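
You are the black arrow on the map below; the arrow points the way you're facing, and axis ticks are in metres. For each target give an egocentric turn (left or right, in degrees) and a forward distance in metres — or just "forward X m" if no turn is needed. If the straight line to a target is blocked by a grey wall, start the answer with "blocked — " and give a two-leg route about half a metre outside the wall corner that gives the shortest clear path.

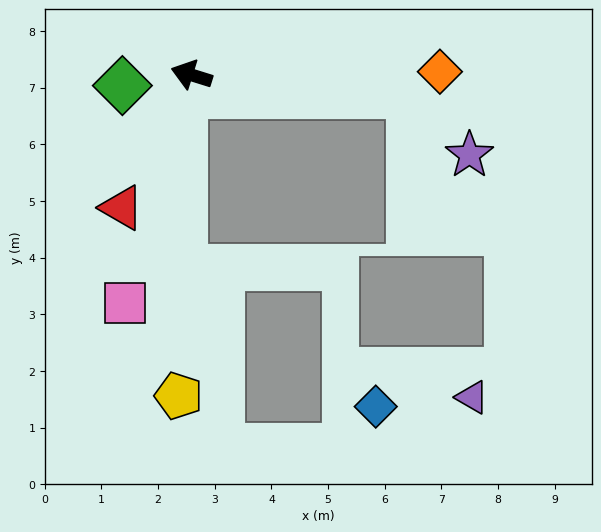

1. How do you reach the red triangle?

turn left 80°, forward 2.6 m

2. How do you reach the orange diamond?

turn right 162°, forward 4.4 m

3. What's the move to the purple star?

blocked — turn right 168°, forward 3.9 m, then turn right 40°, forward 1.5 m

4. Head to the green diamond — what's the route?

turn left 26°, forward 1.2 m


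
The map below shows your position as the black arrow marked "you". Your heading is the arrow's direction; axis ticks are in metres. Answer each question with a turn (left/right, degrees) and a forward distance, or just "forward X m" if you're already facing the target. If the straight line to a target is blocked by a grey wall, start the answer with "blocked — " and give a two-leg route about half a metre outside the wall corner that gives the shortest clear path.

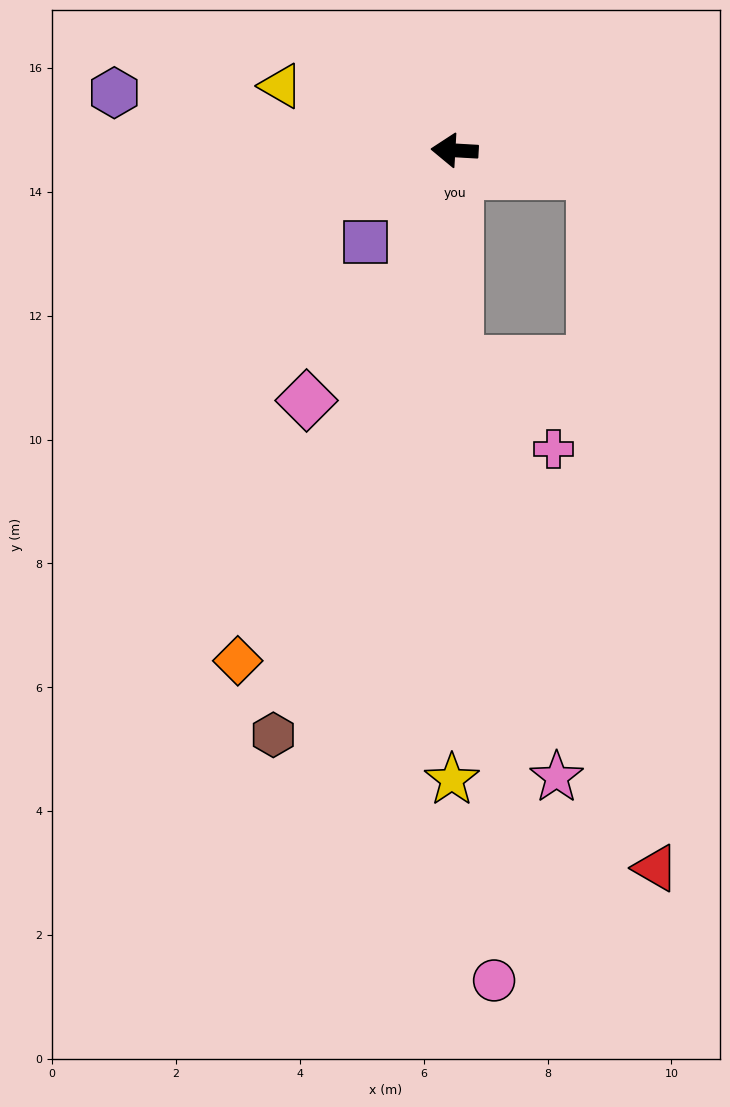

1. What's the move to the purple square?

turn left 49°, forward 2.1 m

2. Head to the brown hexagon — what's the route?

turn left 76°, forward 9.9 m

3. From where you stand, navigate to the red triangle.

blocked — turn left 94°, forward 3.4 m, then turn left 21°, forward 8.8 m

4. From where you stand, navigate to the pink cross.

blocked — turn left 94°, forward 3.4 m, then turn left 47°, forward 2.1 m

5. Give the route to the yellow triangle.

turn right 17°, forward 3.0 m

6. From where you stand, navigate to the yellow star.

turn left 93°, forward 10.2 m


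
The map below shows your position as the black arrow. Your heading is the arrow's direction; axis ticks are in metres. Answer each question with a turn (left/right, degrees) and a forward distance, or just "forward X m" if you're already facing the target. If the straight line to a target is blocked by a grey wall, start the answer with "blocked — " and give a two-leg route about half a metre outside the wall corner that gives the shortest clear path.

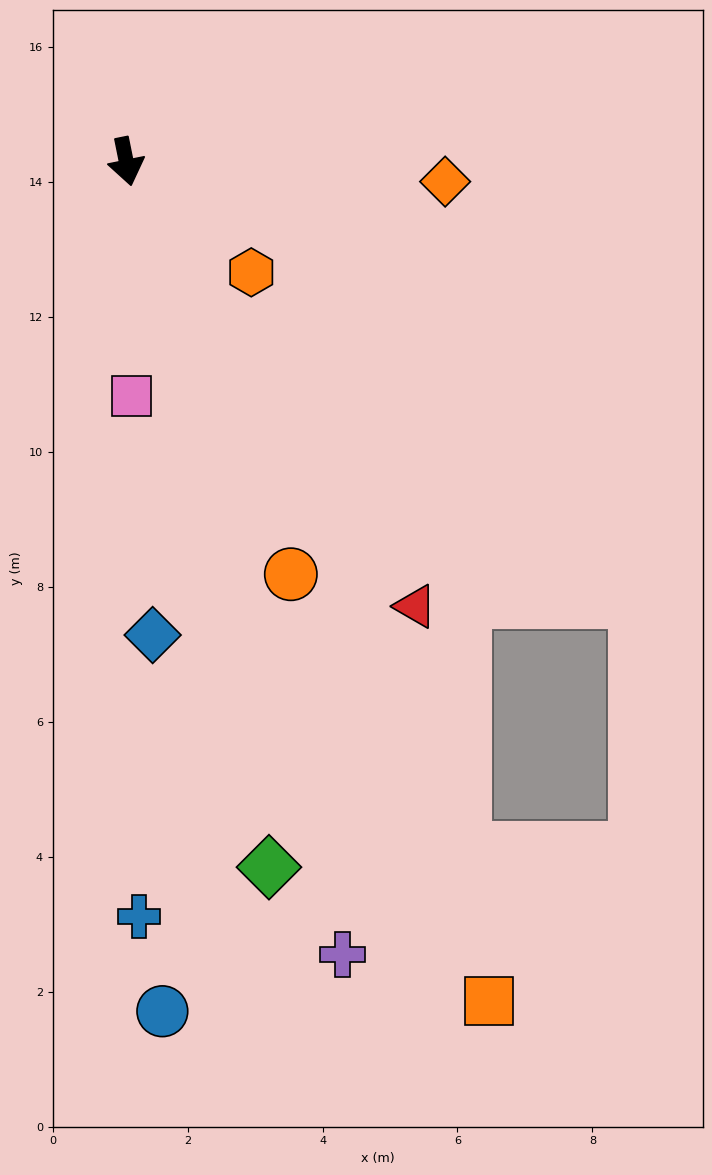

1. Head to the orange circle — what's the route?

turn left 10°, forward 6.6 m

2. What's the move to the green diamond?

forward 10.7 m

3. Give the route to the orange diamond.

turn left 75°, forward 4.7 m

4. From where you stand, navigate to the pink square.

turn right 10°, forward 3.5 m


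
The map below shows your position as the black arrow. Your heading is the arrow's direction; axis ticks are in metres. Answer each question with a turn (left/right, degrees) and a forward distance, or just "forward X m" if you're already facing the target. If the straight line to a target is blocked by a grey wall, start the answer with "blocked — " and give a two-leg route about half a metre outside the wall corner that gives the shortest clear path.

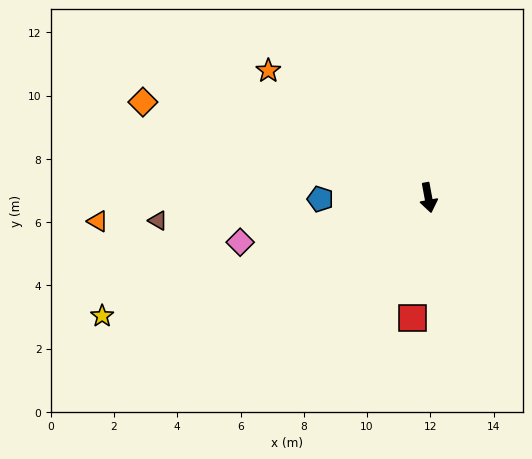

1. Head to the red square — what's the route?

turn right 18°, forward 3.8 m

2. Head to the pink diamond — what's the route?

turn right 87°, forward 6.1 m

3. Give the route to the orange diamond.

turn right 119°, forward 9.5 m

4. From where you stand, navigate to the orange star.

turn right 139°, forward 6.5 m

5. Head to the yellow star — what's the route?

turn right 81°, forward 11.0 m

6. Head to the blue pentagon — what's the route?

turn right 100°, forward 3.4 m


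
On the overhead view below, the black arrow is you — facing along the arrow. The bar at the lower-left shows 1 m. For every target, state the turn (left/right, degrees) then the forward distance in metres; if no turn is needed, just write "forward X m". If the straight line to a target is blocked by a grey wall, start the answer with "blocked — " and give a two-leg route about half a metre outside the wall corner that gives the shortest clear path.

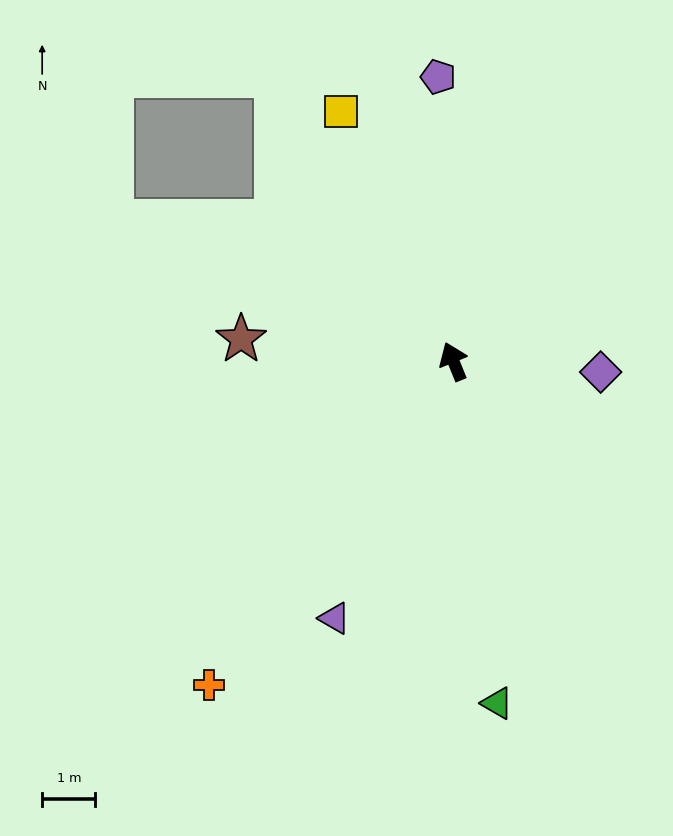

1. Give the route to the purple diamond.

turn right 116°, forward 2.8 m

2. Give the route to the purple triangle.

turn left 133°, forward 5.3 m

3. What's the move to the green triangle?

turn left 165°, forward 6.5 m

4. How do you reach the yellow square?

turn left 2°, forward 5.1 m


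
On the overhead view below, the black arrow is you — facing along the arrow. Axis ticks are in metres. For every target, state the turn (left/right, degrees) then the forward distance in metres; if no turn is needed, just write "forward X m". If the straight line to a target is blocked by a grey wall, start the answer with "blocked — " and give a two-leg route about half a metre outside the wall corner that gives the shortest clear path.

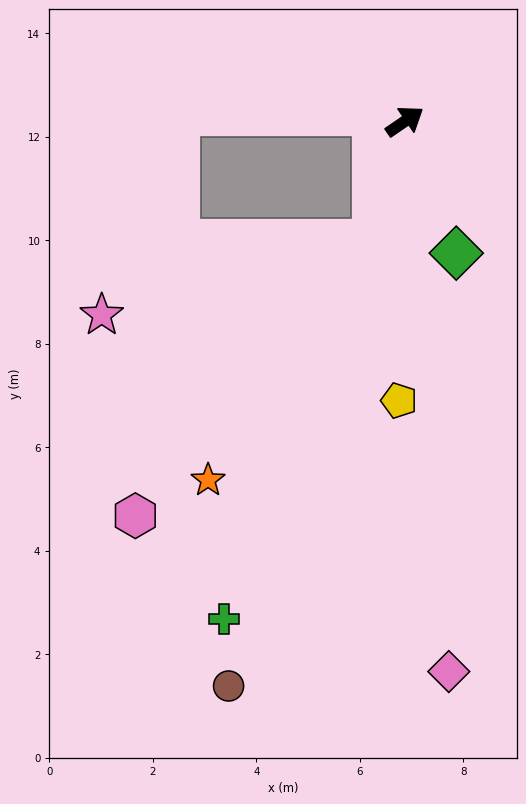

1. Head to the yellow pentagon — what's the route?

turn right 126°, forward 5.4 m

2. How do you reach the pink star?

blocked — turn right 139°, forward 2.4 m, then turn right 60°, forward 5.5 m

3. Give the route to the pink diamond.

turn right 120°, forward 10.7 m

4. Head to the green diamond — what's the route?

turn right 103°, forward 2.7 m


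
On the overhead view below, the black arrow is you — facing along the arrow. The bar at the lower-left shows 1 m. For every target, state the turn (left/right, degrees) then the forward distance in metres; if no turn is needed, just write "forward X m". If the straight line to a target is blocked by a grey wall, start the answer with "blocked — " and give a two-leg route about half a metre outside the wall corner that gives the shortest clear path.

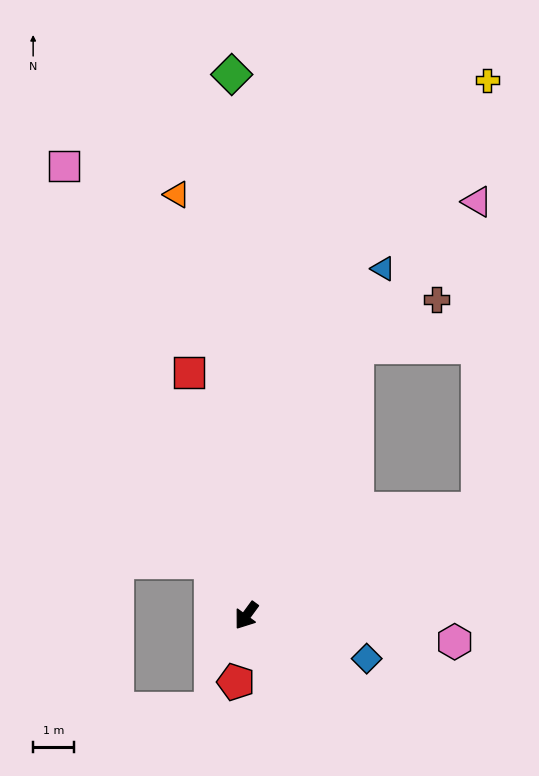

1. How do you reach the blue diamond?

turn left 107°, forward 3.2 m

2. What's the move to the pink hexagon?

turn left 119°, forward 5.2 m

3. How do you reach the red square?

turn right 131°, forward 6.2 m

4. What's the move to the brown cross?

blocked — turn right 166°, forward 7.2 m, then turn right 37°, forward 2.3 m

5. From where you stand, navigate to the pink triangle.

blocked — turn right 166°, forward 7.2 m, then turn right 18°, forward 4.7 m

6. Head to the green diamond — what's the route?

turn right 142°, forward 13.4 m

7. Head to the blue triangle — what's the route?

turn right 165°, forward 9.2 m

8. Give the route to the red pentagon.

turn left 27°, forward 1.7 m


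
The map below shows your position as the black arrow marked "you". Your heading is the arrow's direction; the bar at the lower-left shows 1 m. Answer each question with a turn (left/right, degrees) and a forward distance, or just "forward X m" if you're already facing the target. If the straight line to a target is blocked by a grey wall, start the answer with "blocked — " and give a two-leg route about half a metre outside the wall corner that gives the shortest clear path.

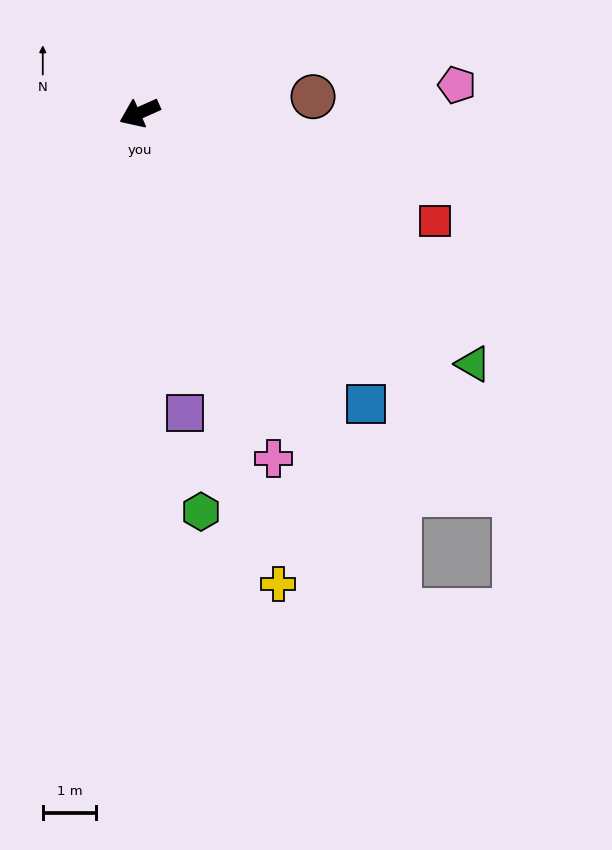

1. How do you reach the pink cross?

turn left 87°, forward 6.9 m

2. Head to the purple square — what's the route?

turn left 75°, forward 5.7 m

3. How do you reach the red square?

turn left 136°, forward 5.9 m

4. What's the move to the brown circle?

turn left 161°, forward 3.3 m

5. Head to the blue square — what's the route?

turn left 104°, forward 6.9 m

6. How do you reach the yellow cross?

turn left 82°, forward 9.2 m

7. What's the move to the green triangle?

turn left 119°, forward 7.8 m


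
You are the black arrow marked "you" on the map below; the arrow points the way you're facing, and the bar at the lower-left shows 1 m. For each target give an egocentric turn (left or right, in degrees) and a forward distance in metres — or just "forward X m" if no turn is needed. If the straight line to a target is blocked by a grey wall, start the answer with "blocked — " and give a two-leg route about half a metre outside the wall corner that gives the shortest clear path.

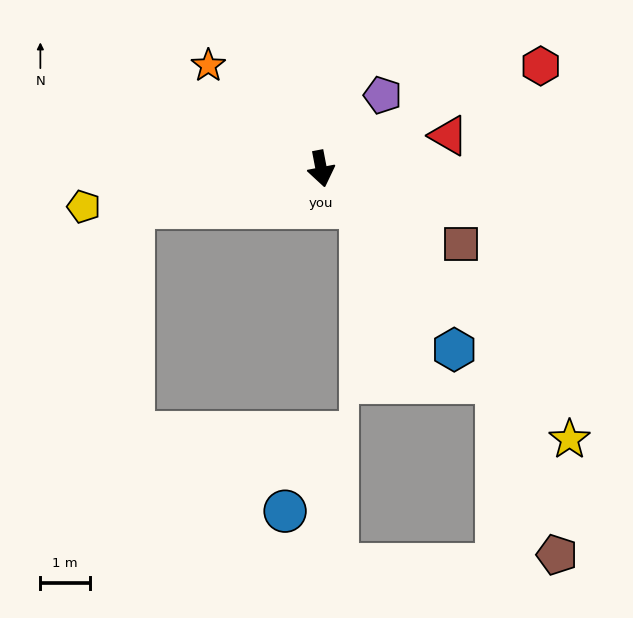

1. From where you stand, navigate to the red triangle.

turn left 94°, forward 2.7 m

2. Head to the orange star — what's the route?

turn right 143°, forward 3.1 m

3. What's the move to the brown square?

turn left 51°, forward 3.2 m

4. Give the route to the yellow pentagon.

turn right 92°, forward 4.8 m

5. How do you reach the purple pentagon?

turn left 129°, forward 1.9 m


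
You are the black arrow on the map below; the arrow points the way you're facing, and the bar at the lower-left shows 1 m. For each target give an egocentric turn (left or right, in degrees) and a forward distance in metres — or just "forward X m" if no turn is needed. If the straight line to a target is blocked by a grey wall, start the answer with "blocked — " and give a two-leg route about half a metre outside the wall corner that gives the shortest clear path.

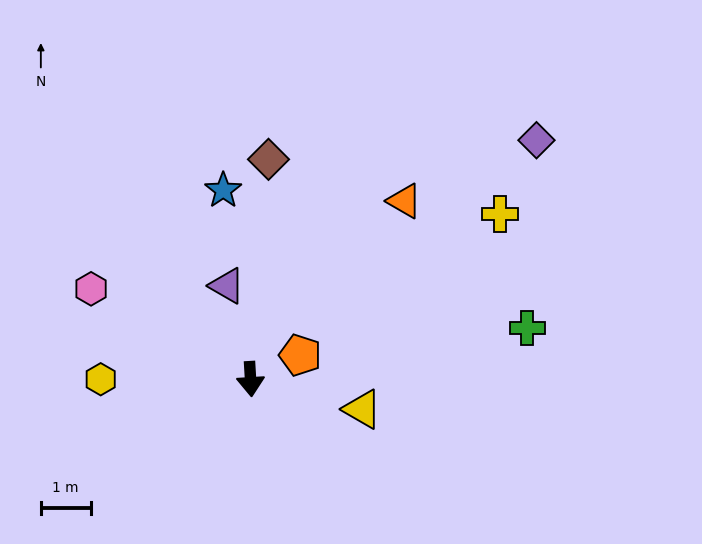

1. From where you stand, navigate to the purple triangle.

turn right 169°, forward 1.9 m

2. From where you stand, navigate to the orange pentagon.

turn left 112°, forward 1.1 m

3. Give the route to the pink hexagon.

turn right 123°, forward 3.7 m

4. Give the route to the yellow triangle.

turn left 72°, forward 2.3 m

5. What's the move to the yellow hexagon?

turn right 93°, forward 3.0 m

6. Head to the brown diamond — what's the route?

turn left 172°, forward 4.4 m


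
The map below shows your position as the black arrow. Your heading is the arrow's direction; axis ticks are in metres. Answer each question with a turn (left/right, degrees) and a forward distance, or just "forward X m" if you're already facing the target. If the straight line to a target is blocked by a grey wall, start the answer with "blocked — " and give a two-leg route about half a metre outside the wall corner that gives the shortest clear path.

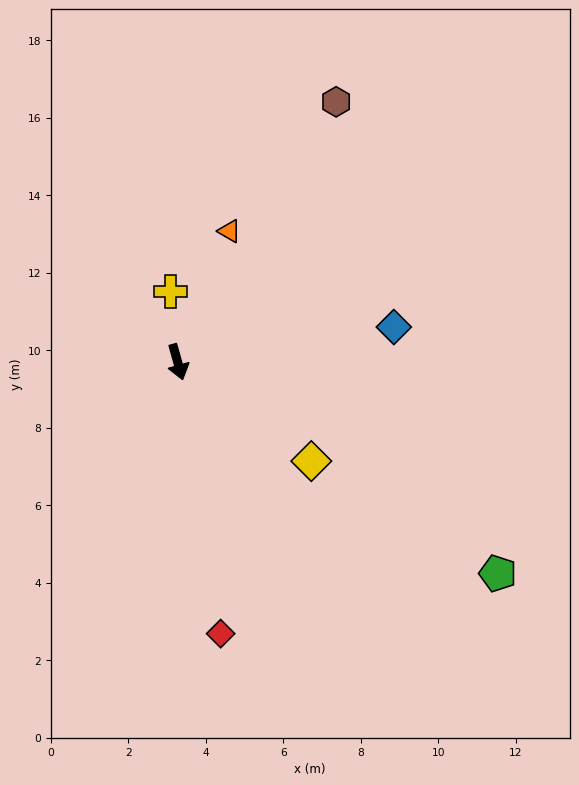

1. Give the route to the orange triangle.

turn left 143°, forward 3.6 m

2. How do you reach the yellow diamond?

turn left 38°, forward 4.3 m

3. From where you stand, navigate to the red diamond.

turn right 7°, forward 7.1 m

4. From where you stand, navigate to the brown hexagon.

turn left 133°, forward 7.9 m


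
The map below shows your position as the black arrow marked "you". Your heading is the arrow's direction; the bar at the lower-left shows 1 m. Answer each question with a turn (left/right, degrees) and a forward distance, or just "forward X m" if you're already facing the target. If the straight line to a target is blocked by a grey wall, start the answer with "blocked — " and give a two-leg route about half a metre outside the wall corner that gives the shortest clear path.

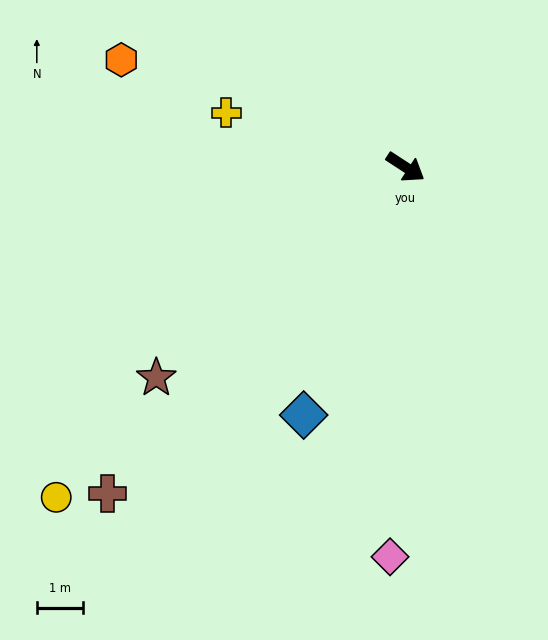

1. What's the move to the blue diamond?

turn right 79°, forward 5.8 m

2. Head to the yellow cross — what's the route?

turn right 164°, forward 4.1 m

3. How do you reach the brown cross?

turn right 99°, forward 9.6 m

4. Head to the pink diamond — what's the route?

turn right 59°, forward 8.5 m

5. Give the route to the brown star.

turn right 107°, forward 7.1 m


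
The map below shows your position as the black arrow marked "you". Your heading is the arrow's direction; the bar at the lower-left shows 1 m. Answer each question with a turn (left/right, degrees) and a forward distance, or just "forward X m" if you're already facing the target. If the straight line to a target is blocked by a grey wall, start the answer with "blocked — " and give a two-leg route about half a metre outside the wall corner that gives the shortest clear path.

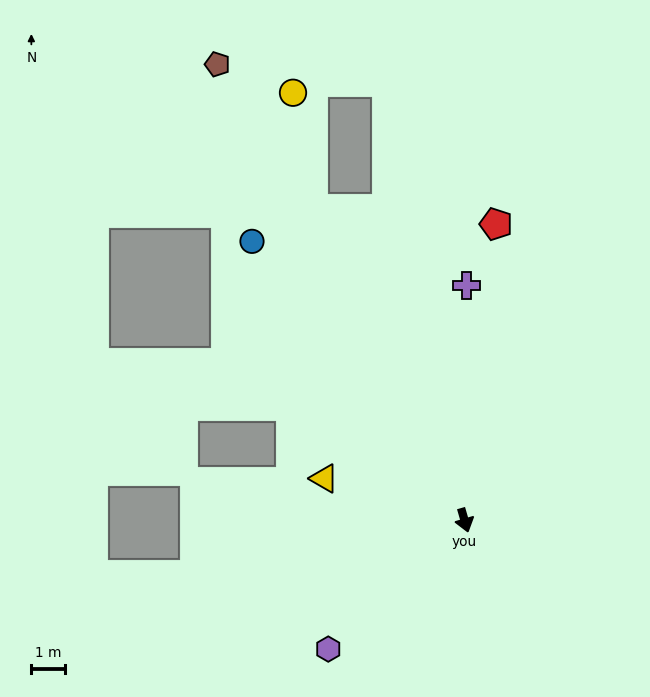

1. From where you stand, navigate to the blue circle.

turn right 159°, forward 10.3 m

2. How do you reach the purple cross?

turn left 163°, forward 6.9 m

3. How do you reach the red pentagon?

turn left 158°, forward 8.8 m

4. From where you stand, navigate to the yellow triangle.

turn right 123°, forward 4.3 m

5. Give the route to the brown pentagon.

turn right 168°, forward 15.3 m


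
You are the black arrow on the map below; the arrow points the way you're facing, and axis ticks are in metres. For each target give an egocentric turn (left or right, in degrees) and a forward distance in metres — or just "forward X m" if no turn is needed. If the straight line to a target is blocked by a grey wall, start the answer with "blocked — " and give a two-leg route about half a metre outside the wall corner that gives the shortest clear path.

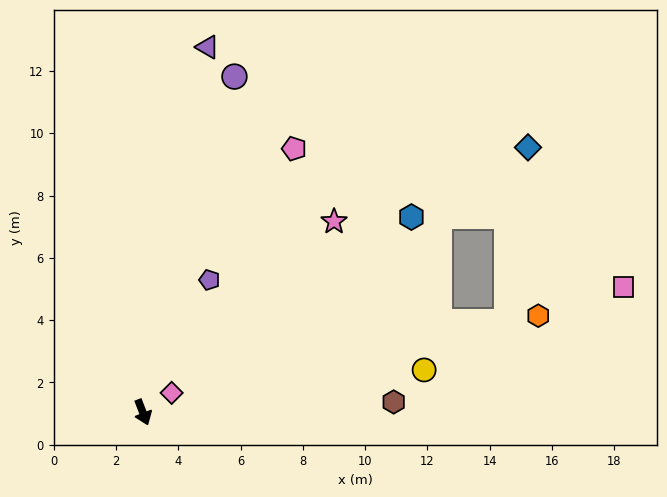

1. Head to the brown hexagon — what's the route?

turn left 71°, forward 8.1 m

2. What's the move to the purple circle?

turn left 144°, forward 11.2 m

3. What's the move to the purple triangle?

turn left 149°, forward 11.9 m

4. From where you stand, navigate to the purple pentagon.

turn left 132°, forward 4.8 m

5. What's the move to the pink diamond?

turn left 103°, forward 1.1 m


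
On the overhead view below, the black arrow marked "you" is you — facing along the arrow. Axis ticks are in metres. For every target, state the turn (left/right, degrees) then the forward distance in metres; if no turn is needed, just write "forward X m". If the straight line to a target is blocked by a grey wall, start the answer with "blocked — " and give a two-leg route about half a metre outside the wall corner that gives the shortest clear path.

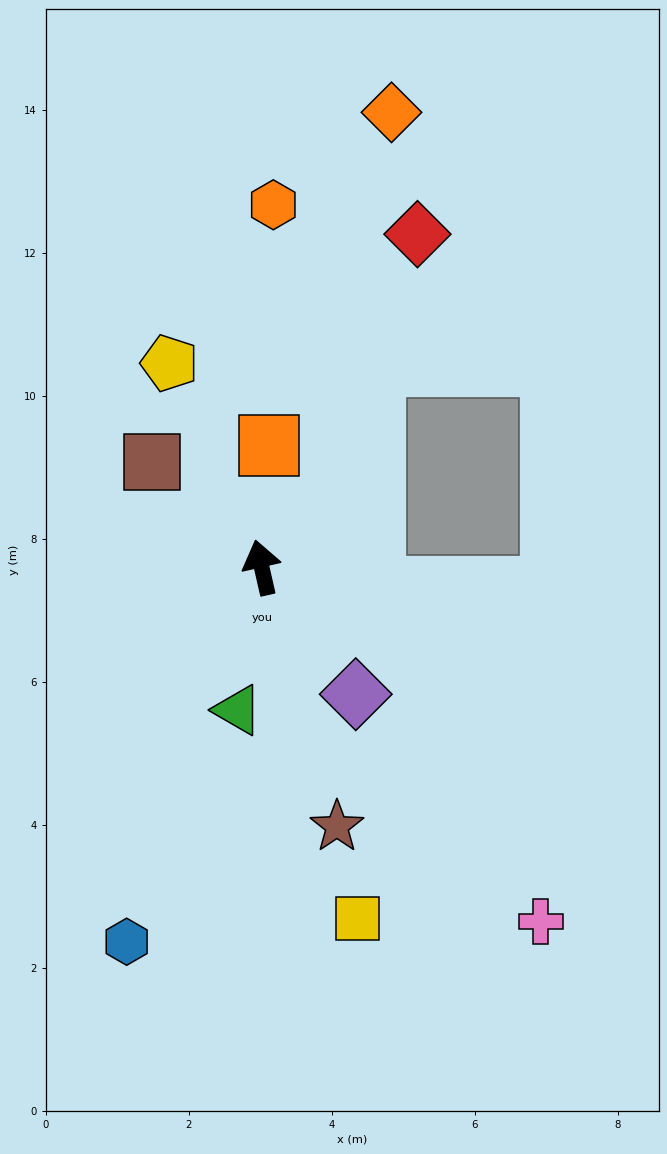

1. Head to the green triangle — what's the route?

turn left 158°, forward 2.0 m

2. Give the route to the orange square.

turn right 16°, forward 1.7 m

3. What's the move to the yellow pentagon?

turn left 12°, forward 3.1 m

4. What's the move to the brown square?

turn left 33°, forward 2.1 m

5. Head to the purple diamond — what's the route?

turn right 156°, forward 2.2 m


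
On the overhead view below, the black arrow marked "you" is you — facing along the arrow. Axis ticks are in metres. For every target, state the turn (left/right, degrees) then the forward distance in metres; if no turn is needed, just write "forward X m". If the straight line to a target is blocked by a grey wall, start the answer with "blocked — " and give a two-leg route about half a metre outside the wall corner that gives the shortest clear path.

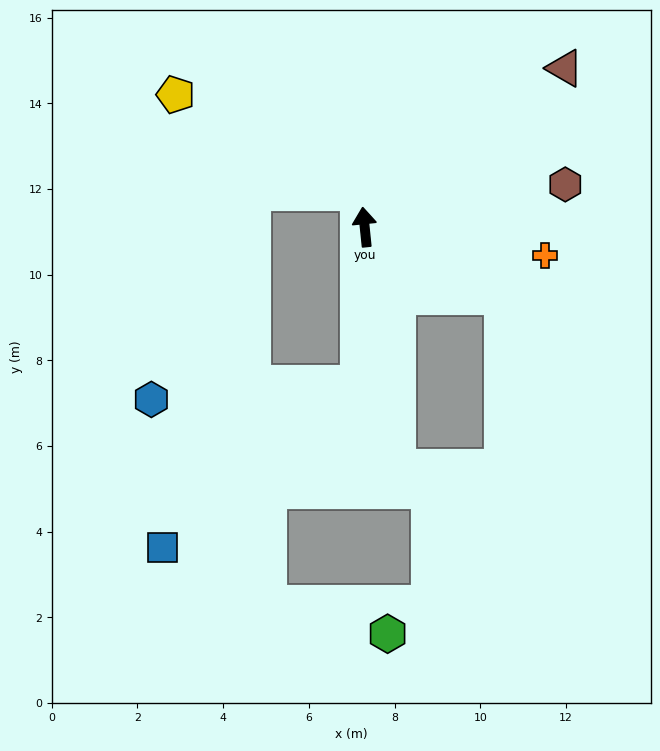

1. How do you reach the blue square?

blocked — turn left 172°, forward 3.6 m, then turn right 48°, forward 6.0 m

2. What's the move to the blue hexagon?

blocked — turn left 172°, forward 3.6 m, then turn right 83°, forward 4.8 m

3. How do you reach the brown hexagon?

turn right 84°, forward 4.8 m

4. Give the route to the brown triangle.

turn right 57°, forward 6.0 m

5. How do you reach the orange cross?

turn right 105°, forward 4.3 m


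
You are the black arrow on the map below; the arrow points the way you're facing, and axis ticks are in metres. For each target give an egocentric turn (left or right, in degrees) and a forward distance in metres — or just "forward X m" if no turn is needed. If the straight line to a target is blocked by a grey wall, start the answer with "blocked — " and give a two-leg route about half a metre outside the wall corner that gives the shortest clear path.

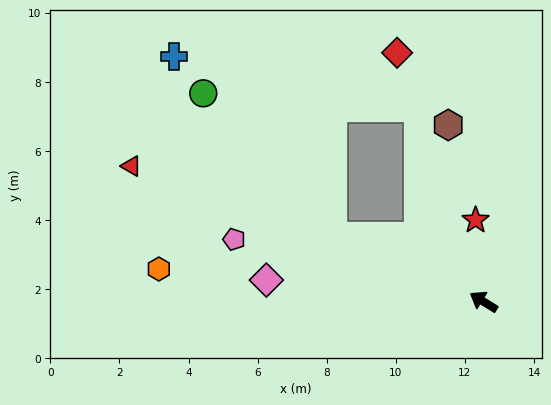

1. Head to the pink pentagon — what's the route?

turn left 18°, forward 7.4 m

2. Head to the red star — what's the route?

turn right 53°, forward 2.4 m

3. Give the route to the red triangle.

turn left 11°, forward 10.9 m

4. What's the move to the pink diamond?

turn left 26°, forward 6.3 m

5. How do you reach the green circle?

blocked — turn left 8°, forward 4.8 m, then turn right 24°, forward 5.6 m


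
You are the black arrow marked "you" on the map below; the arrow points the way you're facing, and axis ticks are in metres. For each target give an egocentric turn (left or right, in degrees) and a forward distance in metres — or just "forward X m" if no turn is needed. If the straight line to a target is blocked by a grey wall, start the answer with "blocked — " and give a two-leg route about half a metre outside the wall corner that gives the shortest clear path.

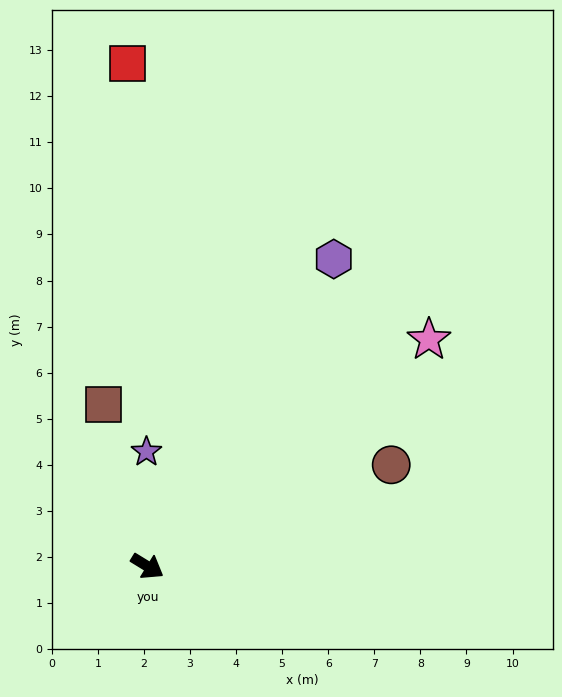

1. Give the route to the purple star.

turn left 122°, forward 2.5 m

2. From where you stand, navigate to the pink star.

turn left 70°, forward 7.8 m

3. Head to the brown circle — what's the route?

turn left 54°, forward 5.7 m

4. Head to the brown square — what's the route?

turn left 137°, forward 3.6 m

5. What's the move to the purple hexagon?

turn left 90°, forward 7.8 m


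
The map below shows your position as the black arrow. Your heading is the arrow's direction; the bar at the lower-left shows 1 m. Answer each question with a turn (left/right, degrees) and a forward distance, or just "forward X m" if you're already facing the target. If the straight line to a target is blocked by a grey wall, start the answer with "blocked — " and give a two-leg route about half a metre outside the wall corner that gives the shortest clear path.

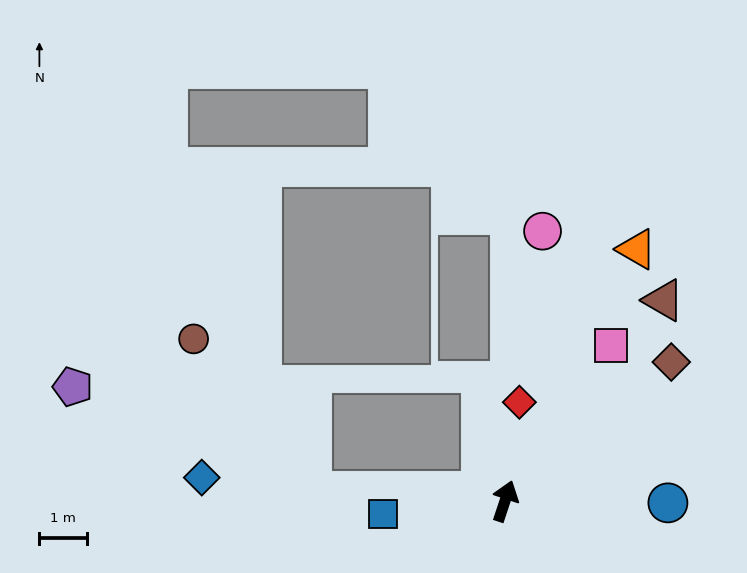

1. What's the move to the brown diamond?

turn right 32°, forward 4.5 m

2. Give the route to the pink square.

turn right 16°, forward 3.9 m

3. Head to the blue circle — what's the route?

turn right 72°, forward 3.4 m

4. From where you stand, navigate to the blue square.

turn left 114°, forward 2.6 m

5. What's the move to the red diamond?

turn left 10°, forward 2.1 m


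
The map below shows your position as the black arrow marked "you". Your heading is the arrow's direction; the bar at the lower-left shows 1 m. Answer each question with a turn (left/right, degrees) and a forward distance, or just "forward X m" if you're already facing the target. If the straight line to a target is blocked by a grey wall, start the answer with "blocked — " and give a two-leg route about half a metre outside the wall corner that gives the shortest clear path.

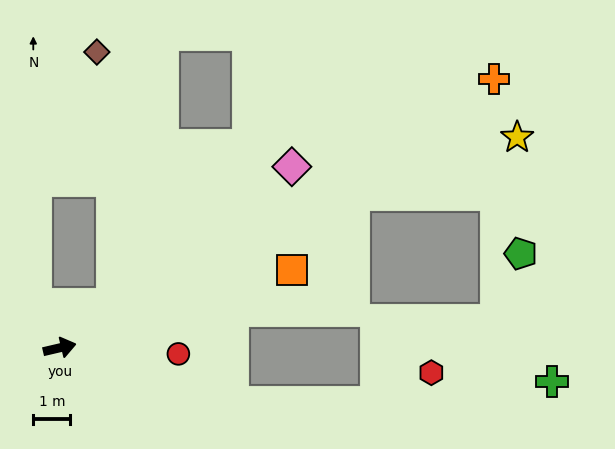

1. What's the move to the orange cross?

turn left 19°, forward 13.7 m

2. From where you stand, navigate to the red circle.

turn right 16°, forward 3.2 m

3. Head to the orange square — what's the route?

turn left 5°, forward 6.6 m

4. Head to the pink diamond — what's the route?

turn left 25°, forward 7.9 m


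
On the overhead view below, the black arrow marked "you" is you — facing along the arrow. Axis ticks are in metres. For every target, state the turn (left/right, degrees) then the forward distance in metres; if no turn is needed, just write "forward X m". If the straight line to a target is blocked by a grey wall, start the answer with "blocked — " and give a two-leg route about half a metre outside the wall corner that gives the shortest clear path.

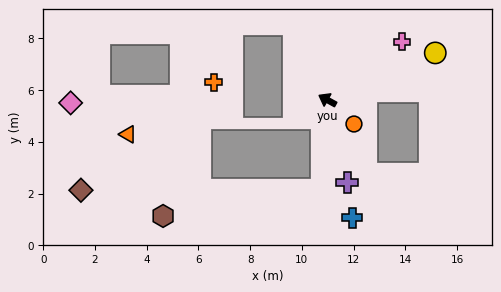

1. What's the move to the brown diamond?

blocked — turn left 115°, forward 3.5 m, then turn right 86°, forward 9.3 m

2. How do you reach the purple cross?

turn left 132°, forward 3.3 m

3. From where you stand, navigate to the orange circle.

turn left 167°, forward 1.4 m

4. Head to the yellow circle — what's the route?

turn right 128°, forward 4.6 m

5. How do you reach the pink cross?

turn right 113°, forward 3.7 m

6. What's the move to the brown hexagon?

blocked — turn left 115°, forward 3.5 m, then turn right 77°, forward 6.2 m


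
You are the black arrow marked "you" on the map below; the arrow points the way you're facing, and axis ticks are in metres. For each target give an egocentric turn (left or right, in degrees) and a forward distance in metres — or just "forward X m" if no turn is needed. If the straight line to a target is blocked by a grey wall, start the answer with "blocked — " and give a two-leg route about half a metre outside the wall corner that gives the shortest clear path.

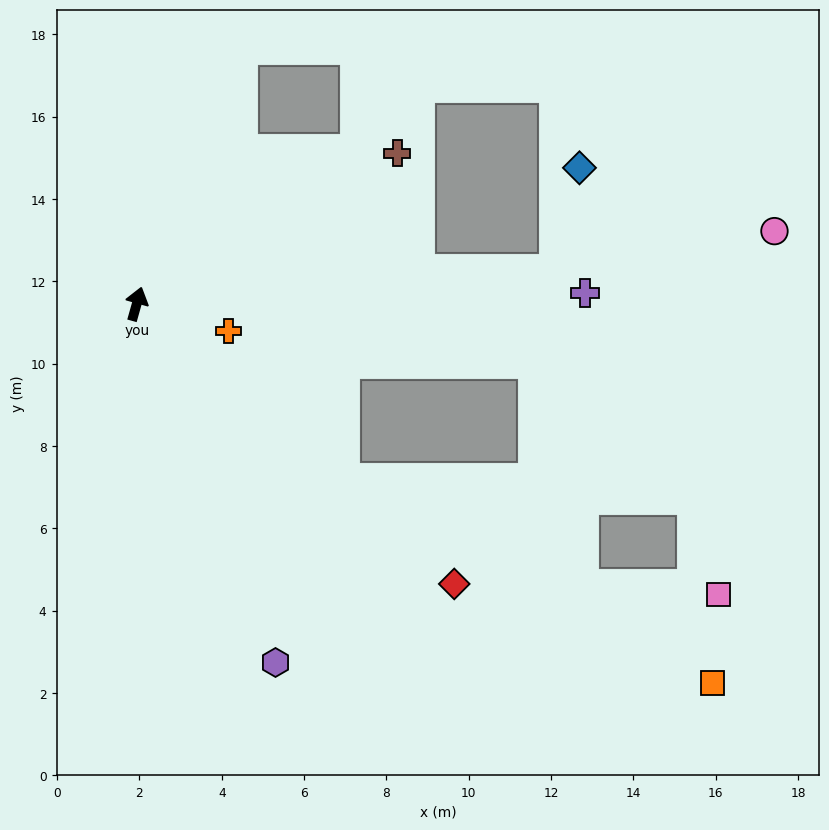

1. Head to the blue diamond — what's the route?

blocked — turn right 70°, forward 10.2 m, then turn left 73°, forward 2.6 m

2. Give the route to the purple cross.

turn right 73°, forward 10.9 m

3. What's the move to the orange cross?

turn right 91°, forward 2.3 m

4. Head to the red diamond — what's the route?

turn right 116°, forward 10.3 m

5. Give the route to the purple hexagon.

turn right 143°, forward 9.3 m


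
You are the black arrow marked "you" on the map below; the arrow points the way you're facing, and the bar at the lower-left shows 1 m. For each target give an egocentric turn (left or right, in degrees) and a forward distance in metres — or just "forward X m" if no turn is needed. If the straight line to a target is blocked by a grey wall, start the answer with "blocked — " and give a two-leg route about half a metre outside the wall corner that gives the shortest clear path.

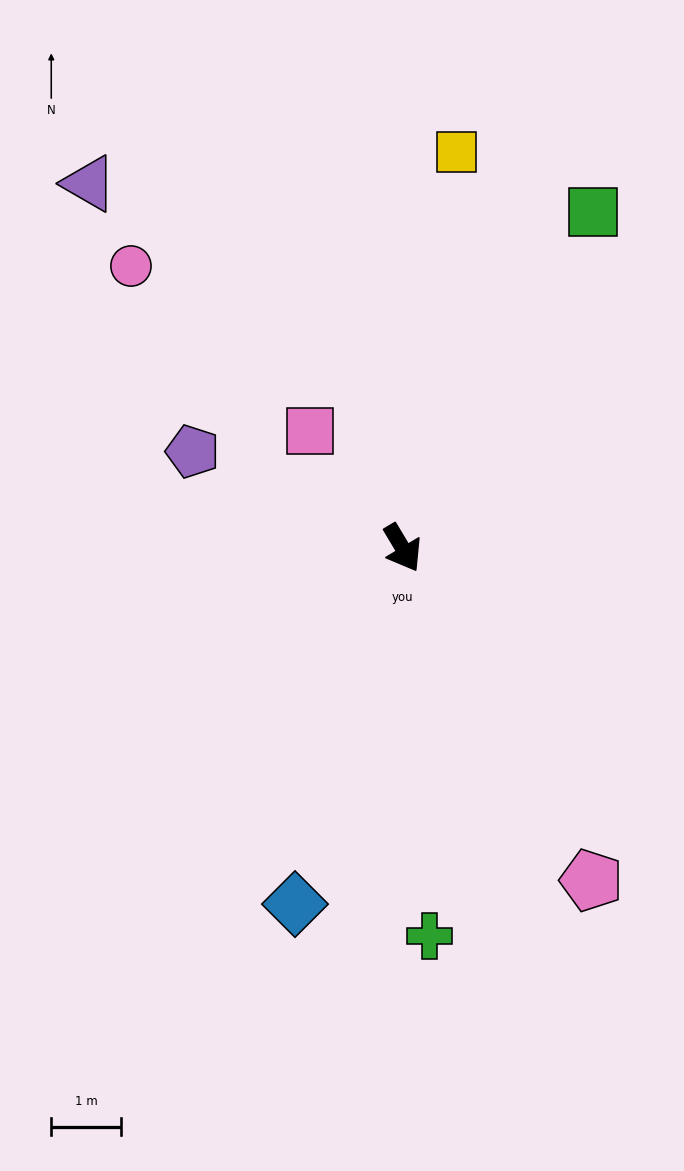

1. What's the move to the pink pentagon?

forward 5.5 m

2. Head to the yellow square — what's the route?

turn left 141°, forward 5.7 m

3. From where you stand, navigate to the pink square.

turn right 173°, forward 2.1 m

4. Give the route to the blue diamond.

turn right 48°, forward 5.3 m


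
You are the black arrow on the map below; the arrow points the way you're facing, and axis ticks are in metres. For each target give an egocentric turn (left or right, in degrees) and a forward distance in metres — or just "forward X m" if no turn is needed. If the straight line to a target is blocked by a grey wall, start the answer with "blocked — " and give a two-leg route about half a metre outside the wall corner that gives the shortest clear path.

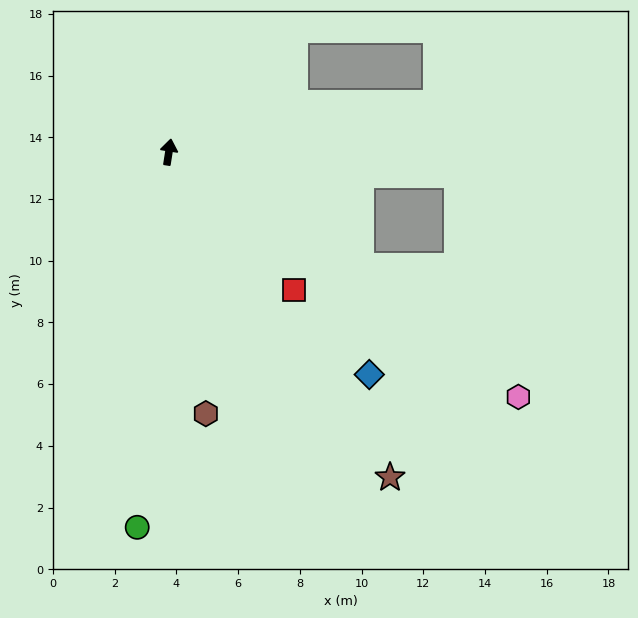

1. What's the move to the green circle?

turn right 176°, forward 12.2 m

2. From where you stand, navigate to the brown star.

turn right 137°, forward 12.7 m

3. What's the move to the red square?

turn right 129°, forward 6.0 m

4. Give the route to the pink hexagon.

turn right 116°, forward 13.8 m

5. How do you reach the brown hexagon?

turn right 163°, forward 8.6 m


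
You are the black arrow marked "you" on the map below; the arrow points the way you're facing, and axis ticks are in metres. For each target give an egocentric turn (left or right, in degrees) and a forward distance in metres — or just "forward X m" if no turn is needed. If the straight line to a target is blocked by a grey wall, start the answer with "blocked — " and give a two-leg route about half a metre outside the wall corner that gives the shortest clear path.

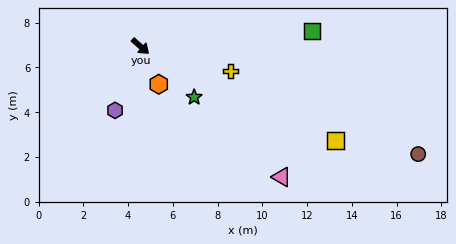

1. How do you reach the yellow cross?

turn left 26°, forward 4.2 m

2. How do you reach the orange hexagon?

turn right 23°, forward 1.9 m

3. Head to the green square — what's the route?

turn left 46°, forward 7.7 m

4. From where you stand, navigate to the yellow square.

turn left 15°, forward 9.7 m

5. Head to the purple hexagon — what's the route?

turn right 70°, forward 3.1 m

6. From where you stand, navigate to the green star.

turn right 2°, forward 3.3 m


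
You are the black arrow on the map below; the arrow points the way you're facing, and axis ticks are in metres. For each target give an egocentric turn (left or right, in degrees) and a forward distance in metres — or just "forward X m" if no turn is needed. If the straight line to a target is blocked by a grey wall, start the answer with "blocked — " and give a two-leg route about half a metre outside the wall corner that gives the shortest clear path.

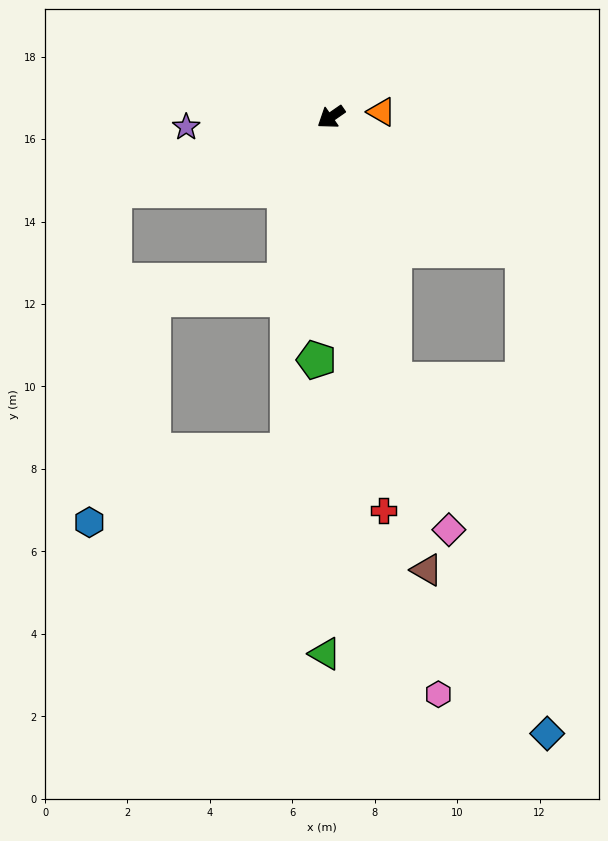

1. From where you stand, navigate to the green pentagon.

turn left 52°, forward 5.9 m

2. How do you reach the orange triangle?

turn left 151°, forward 1.2 m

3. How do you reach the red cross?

turn left 63°, forward 9.6 m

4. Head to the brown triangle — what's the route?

turn left 67°, forward 11.2 m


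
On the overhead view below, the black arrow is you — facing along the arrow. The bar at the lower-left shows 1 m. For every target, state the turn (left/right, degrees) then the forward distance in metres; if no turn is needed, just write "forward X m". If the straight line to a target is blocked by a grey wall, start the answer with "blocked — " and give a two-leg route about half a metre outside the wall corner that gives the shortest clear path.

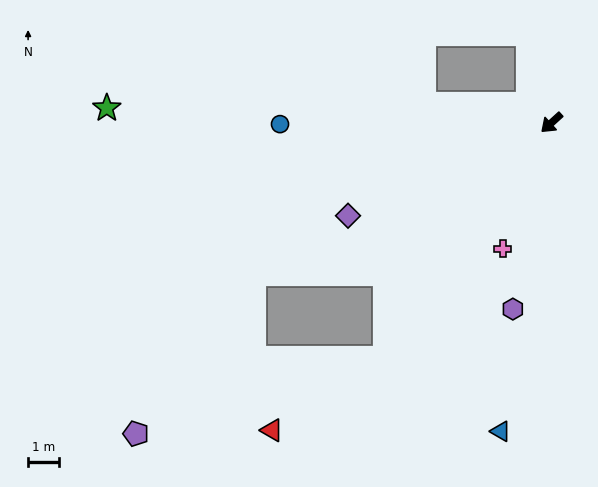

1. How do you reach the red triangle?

blocked — turn left 13°, forward 9.4 m, then turn right 23°, forward 4.4 m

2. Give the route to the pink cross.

turn left 27°, forward 4.4 m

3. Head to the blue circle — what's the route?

turn right 42°, forward 8.8 m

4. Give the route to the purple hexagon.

turn left 36°, forward 6.2 m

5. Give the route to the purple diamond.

turn right 18°, forward 7.3 m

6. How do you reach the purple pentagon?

blocked — turn left 13°, forward 9.4 m, then turn right 39°, forward 8.5 m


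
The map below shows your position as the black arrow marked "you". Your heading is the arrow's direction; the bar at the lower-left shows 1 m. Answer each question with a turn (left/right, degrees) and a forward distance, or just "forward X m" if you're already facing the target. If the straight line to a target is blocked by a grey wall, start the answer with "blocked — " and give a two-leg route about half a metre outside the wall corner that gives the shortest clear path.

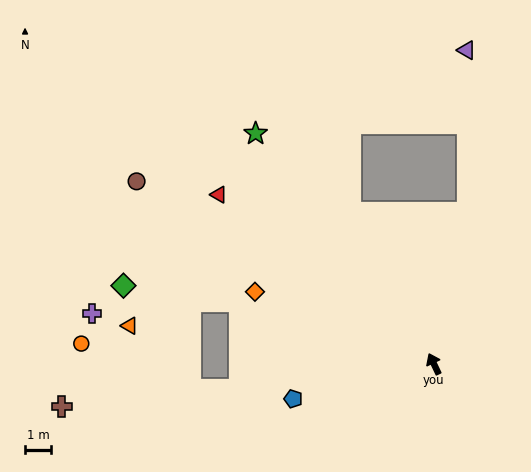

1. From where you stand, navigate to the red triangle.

turn left 26°, forward 10.5 m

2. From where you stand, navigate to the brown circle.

turn left 33°, forward 13.4 m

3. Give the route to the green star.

turn left 12°, forward 11.2 m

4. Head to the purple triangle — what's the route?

blocked — turn right 38°, forward 5.9 m, then turn left 13°, forward 6.2 m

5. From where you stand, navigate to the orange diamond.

turn left 43°, forward 7.4 m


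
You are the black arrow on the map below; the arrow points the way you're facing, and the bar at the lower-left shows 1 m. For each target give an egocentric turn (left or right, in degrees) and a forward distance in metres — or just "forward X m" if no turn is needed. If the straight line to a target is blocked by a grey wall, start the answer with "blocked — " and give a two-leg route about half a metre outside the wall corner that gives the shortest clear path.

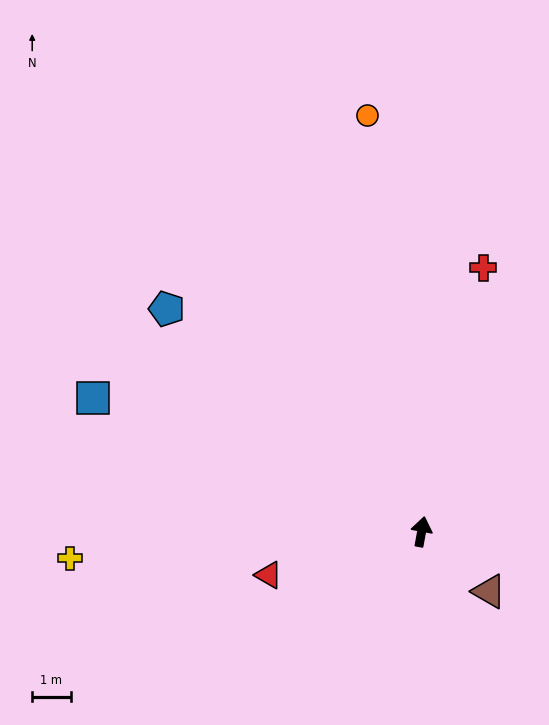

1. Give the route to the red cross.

turn right 3°, forward 7.1 m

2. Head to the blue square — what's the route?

turn left 78°, forward 9.2 m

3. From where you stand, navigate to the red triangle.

turn left 116°, forward 4.1 m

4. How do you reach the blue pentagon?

turn left 59°, forward 8.8 m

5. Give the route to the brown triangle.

turn right 121°, forward 2.3 m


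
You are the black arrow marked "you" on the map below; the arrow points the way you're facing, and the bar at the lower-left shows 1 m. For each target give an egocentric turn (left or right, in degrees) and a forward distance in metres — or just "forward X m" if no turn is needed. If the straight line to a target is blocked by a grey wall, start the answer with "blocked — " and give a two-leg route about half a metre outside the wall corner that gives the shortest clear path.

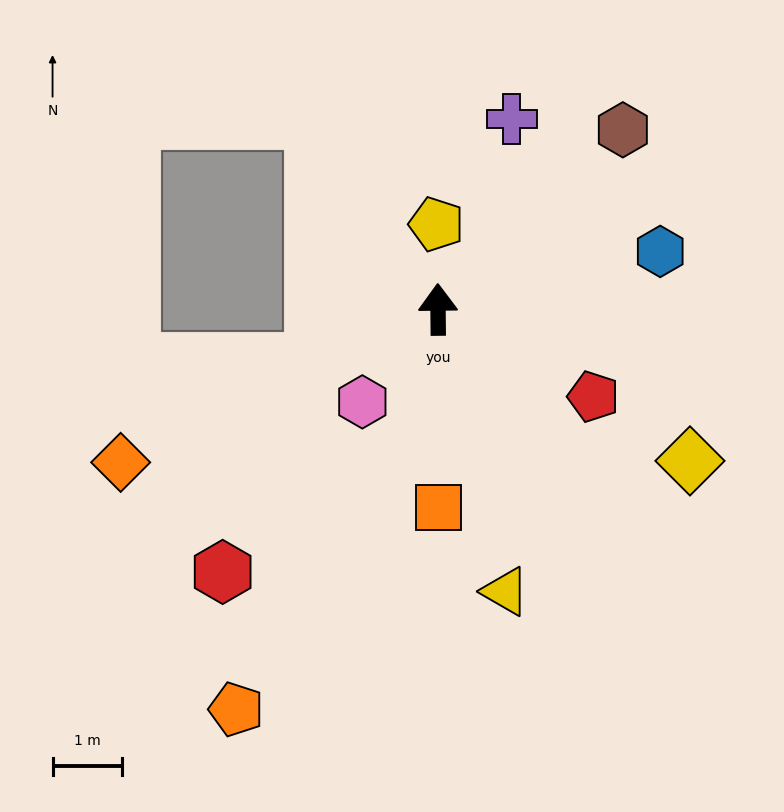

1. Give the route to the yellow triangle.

turn right 167°, forward 4.2 m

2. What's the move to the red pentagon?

turn right 120°, forward 2.6 m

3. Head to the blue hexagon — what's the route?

turn right 76°, forward 3.3 m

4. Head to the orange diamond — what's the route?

turn left 115°, forward 5.1 m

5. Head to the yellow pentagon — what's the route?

forward 1.2 m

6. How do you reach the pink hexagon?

turn left 140°, forward 1.7 m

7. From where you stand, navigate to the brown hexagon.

turn right 46°, forward 3.7 m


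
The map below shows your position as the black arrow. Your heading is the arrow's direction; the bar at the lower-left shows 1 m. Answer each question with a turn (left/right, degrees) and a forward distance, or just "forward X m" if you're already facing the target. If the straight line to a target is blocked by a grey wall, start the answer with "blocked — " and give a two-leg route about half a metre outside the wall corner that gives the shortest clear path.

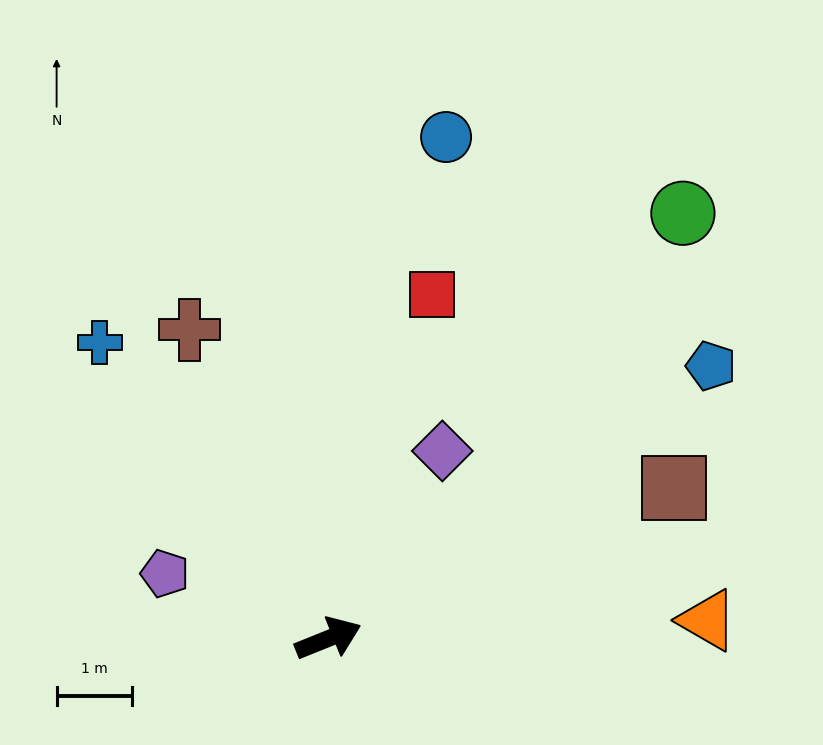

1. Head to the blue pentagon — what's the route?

turn left 14°, forward 6.2 m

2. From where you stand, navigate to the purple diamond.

turn left 37°, forward 2.9 m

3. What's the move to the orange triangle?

turn right 19°, forward 5.0 m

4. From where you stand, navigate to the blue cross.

turn left 106°, forward 4.9 m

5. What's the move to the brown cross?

turn left 92°, forward 4.5 m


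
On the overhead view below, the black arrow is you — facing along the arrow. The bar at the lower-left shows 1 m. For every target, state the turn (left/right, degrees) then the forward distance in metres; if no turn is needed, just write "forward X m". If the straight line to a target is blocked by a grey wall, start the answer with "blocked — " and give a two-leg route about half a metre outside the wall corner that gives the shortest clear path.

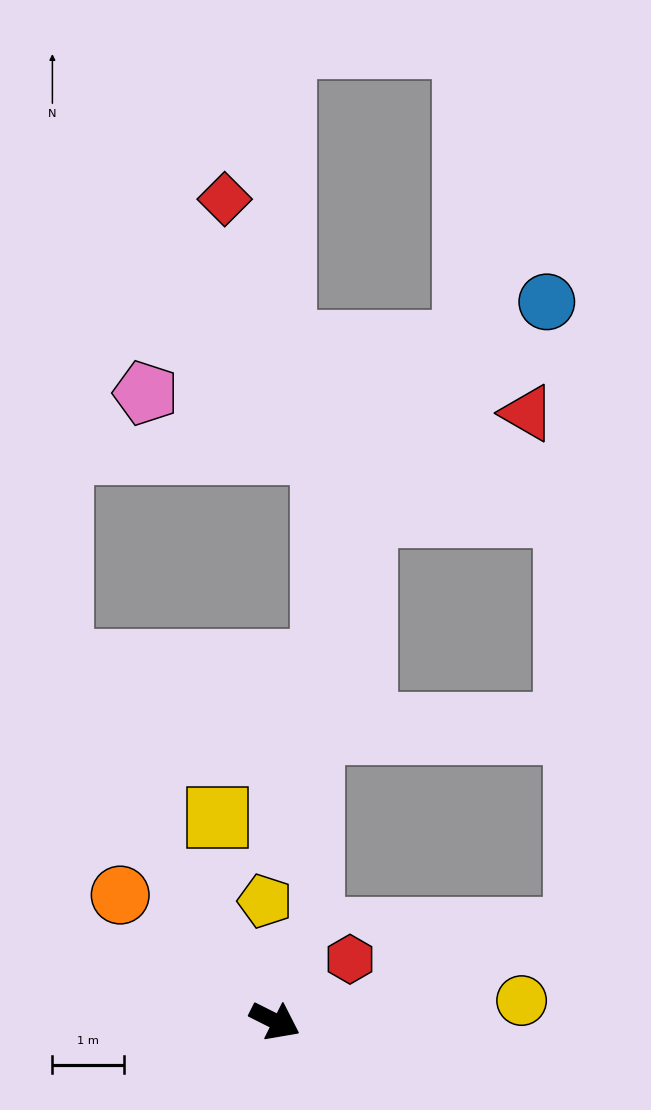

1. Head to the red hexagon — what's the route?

turn left 66°, forward 1.4 m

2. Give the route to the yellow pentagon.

turn left 121°, forward 1.7 m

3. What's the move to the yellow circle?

turn left 31°, forward 3.4 m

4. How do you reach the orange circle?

turn left 167°, forward 2.8 m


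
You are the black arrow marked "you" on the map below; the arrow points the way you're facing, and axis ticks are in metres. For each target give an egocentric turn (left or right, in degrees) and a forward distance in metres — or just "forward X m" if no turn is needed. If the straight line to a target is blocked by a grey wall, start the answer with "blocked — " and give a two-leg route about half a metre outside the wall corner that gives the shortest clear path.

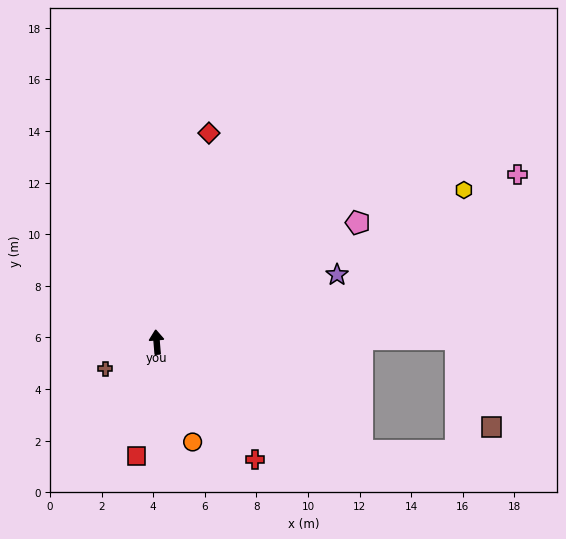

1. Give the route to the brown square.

blocked — turn right 94°, forward 11.6 m, then turn right 68°, forward 3.7 m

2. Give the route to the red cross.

turn right 145°, forward 5.9 m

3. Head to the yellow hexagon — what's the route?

turn right 68°, forward 13.3 m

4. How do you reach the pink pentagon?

turn right 64°, forward 9.1 m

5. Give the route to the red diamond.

turn right 19°, forward 8.3 m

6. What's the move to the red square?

turn left 165°, forward 4.5 m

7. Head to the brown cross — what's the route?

turn left 113°, forward 2.3 m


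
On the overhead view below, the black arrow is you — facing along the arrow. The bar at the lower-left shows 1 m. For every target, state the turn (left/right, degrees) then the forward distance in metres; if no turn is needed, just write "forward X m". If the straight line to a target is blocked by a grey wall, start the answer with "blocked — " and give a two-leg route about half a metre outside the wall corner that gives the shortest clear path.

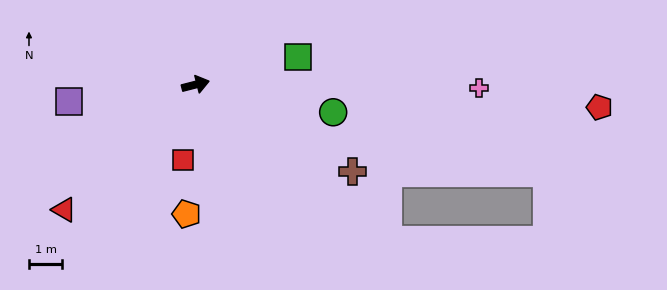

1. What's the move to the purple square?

turn left 173°, forward 3.9 m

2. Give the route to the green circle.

turn right 26°, forward 4.2 m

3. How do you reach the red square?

turn right 114°, forward 2.3 m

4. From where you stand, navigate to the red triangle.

turn right 151°, forward 5.5 m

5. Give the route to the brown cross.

turn right 43°, forward 5.4 m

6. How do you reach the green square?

forward 3.2 m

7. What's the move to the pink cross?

turn right 15°, forward 8.6 m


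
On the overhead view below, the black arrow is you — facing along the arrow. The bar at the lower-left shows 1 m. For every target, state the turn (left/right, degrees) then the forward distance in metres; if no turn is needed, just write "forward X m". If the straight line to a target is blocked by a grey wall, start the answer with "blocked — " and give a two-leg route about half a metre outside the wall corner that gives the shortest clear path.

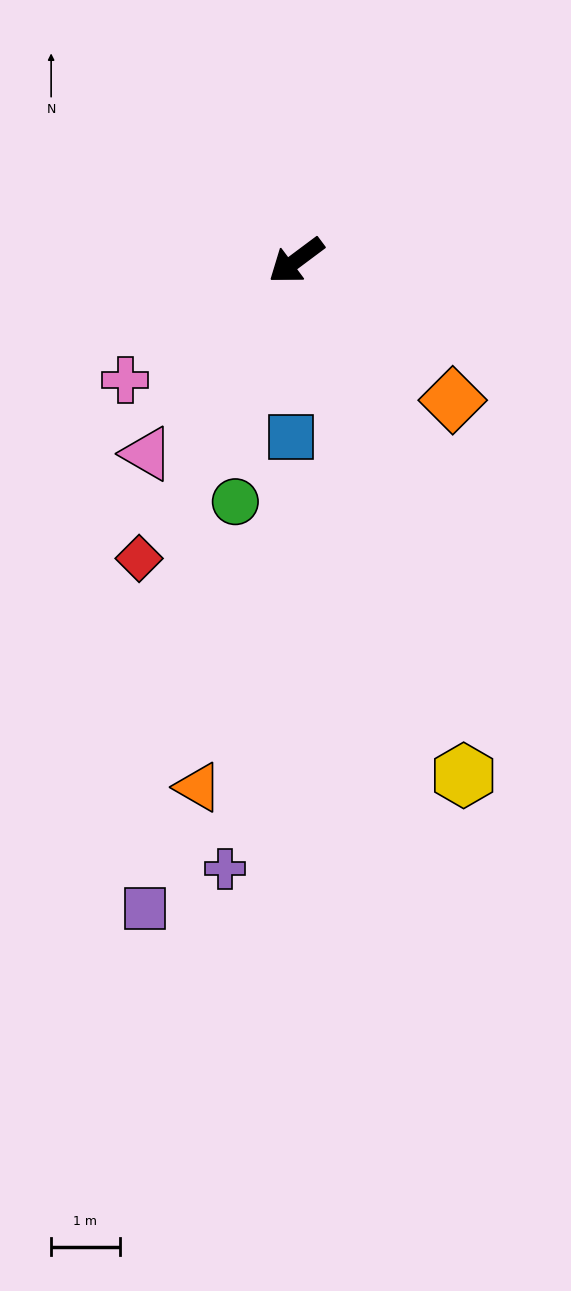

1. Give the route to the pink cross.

forward 3.0 m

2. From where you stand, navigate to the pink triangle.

turn left 16°, forward 3.6 m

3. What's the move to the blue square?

turn left 51°, forward 2.6 m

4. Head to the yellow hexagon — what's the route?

turn left 71°, forward 7.9 m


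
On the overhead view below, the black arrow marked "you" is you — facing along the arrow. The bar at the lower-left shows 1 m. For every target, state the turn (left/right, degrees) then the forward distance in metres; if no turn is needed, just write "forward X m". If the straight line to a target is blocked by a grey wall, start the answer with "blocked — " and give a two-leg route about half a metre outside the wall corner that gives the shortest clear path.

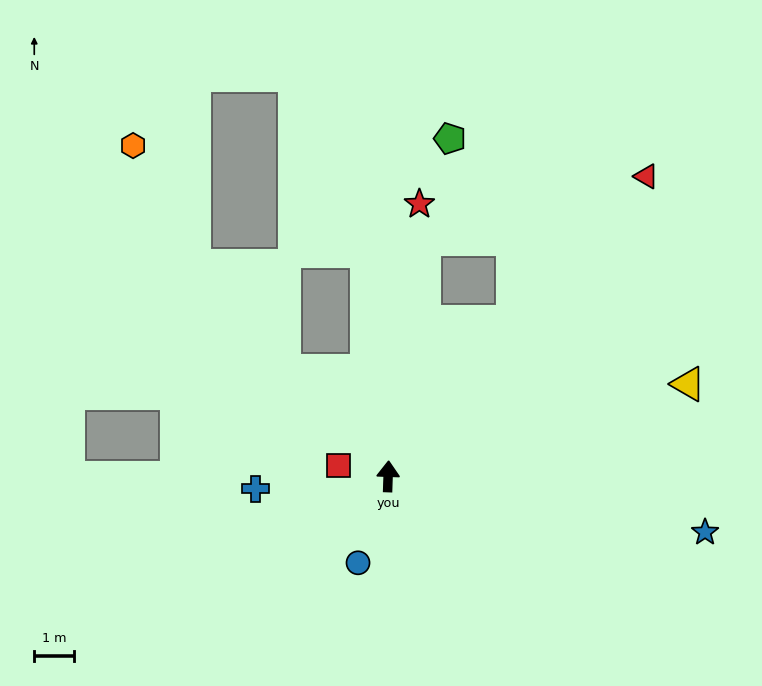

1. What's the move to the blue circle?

turn left 163°, forward 2.3 m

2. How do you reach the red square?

turn left 80°, forward 1.3 m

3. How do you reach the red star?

turn right 5°, forward 6.8 m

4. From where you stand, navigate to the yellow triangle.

turn right 71°, forward 7.8 m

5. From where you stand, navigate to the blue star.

turn right 98°, forward 8.0 m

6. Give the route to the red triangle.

turn right 39°, forward 9.9 m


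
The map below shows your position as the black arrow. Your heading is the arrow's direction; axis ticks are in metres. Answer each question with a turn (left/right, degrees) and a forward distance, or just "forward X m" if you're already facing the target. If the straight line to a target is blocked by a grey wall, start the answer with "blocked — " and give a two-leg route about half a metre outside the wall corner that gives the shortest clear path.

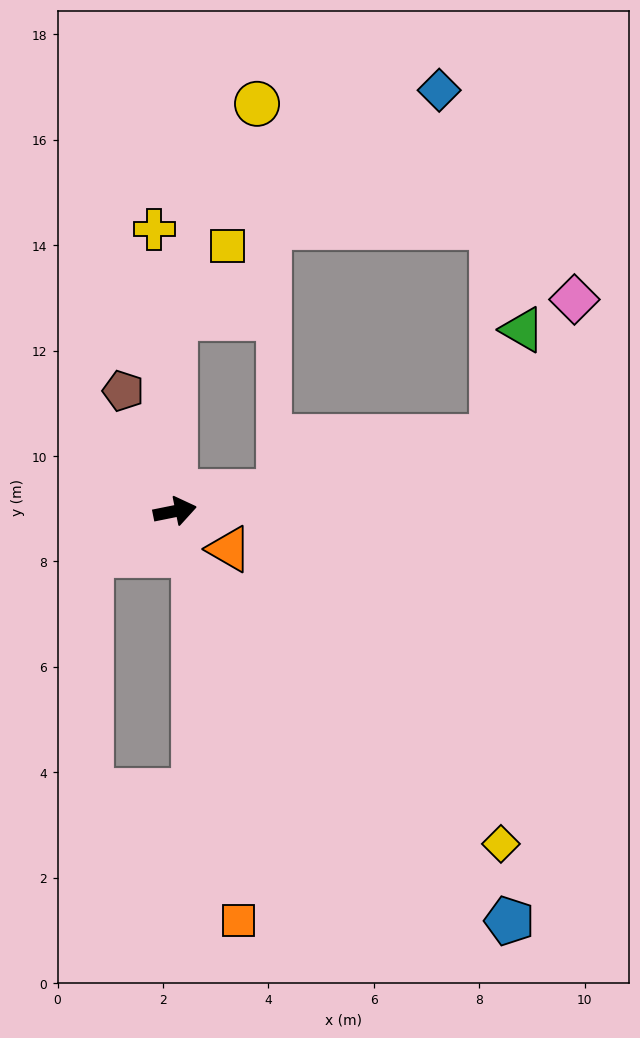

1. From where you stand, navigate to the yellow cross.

turn left 83°, forward 5.4 m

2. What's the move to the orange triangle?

turn right 46°, forward 1.3 m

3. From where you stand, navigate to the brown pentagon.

turn left 102°, forward 2.5 m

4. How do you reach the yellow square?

blocked — turn left 79°, forward 3.7 m, then turn right 36°, forward 1.7 m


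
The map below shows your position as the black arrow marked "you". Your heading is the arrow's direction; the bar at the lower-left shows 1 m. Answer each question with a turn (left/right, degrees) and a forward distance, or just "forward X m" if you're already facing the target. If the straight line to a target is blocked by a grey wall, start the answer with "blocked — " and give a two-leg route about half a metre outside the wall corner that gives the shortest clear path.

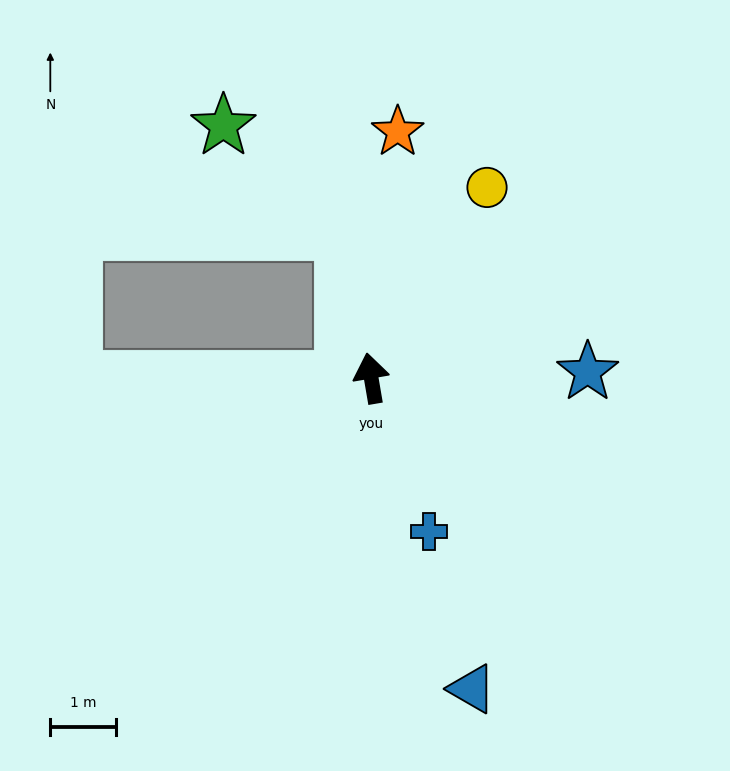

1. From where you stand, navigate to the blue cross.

turn right 169°, forward 2.5 m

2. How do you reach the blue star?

turn right 98°, forward 3.3 m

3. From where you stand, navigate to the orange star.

turn right 16°, forward 3.8 m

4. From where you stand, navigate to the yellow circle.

turn right 41°, forward 3.4 m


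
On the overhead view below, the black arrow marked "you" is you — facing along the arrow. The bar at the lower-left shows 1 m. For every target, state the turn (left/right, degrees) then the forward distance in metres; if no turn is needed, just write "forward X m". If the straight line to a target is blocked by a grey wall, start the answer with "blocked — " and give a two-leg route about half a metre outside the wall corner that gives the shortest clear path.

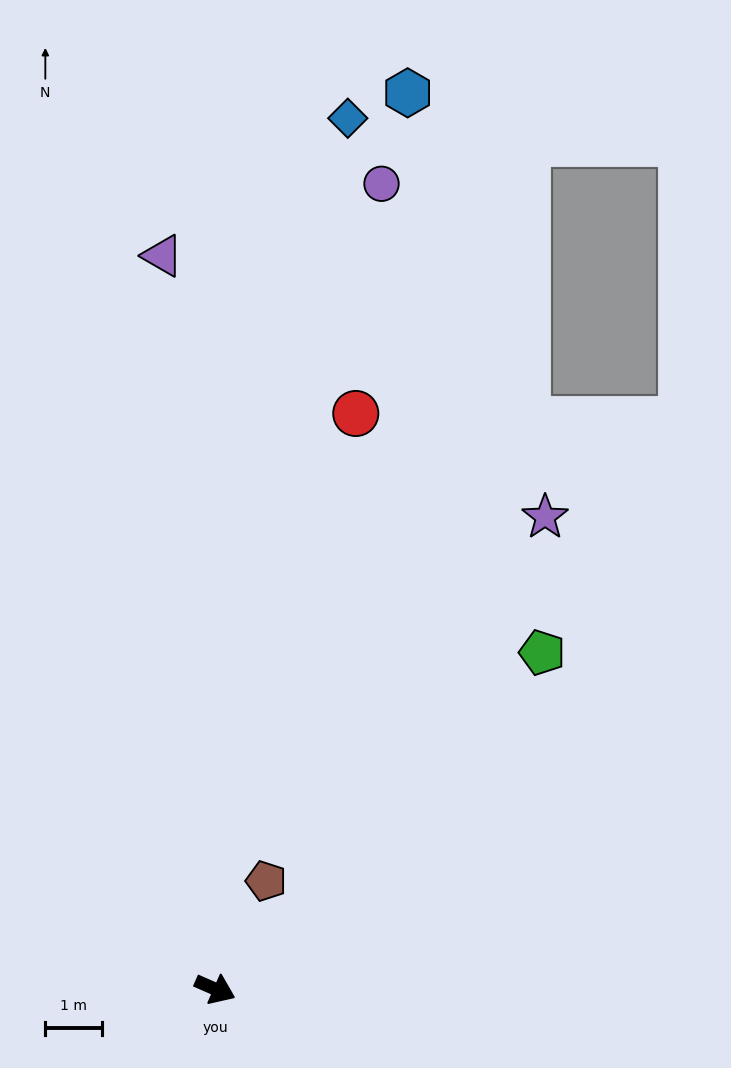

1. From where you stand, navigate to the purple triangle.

turn left 118°, forward 12.9 m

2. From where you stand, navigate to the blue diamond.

turn left 105°, forward 15.5 m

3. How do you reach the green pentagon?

turn left 69°, forward 8.2 m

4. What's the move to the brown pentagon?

turn left 88°, forward 2.1 m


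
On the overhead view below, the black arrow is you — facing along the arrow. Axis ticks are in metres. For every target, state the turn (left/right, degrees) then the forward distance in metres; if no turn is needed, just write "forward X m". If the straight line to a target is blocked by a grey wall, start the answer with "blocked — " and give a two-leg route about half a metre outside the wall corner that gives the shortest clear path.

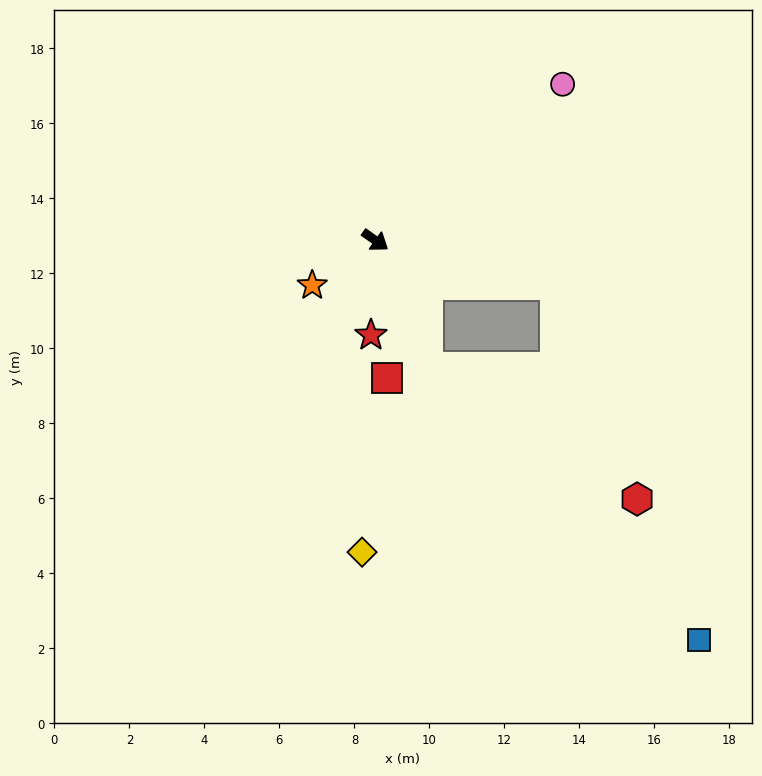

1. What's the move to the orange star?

turn right 109°, forward 2.1 m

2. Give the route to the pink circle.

turn left 75°, forward 6.5 m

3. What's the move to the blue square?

blocked — turn right 32°, forward 3.7 m, then turn left 22°, forward 10.3 m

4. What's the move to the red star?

turn right 57°, forward 2.5 m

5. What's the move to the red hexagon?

blocked — turn right 32°, forward 3.7 m, then turn left 35°, forward 6.6 m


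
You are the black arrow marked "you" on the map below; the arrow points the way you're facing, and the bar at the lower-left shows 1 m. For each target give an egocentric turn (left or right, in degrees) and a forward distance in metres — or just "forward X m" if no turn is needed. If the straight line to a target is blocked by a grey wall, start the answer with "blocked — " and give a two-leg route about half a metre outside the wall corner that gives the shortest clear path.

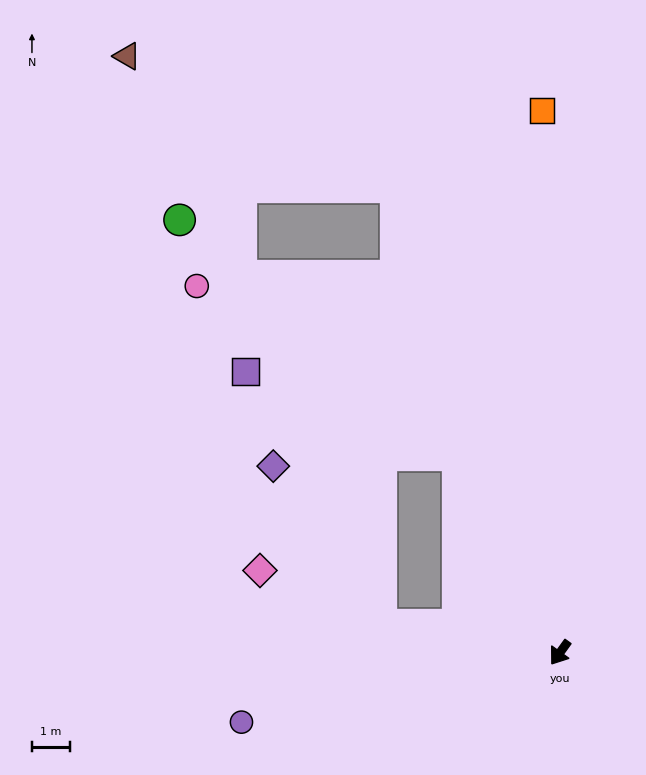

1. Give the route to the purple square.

blocked — turn right 117°, forward 5.8 m, then turn left 41°, forward 6.0 m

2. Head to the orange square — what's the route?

turn right 142°, forward 14.1 m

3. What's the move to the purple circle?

turn right 42°, forward 8.5 m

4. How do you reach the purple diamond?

blocked — turn right 63°, forward 4.7 m, then turn right 47°, forward 5.0 m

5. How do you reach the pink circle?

blocked — turn right 117°, forward 5.8 m, then turn left 30°, forward 8.1 m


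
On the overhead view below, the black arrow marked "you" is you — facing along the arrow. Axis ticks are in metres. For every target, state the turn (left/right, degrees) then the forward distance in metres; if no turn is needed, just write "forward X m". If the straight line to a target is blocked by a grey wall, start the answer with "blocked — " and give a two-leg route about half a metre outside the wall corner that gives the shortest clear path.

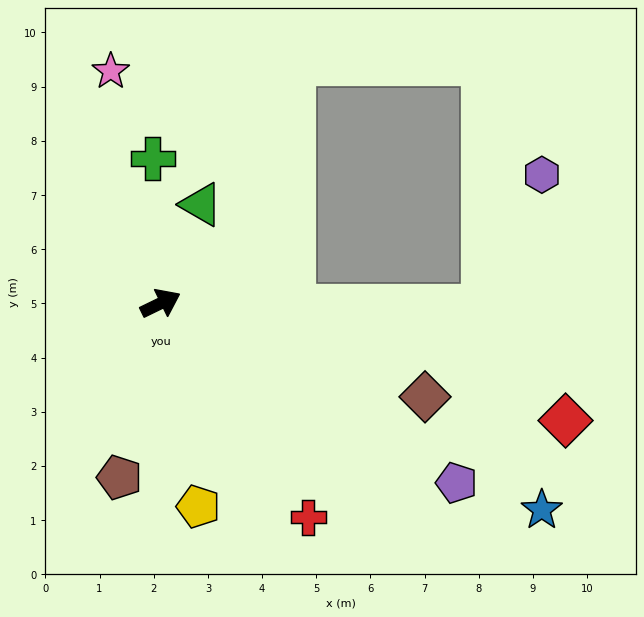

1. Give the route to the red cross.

turn right 81°, forward 4.8 m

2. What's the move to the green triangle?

turn left 42°, forward 2.0 m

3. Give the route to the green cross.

turn left 67°, forward 2.7 m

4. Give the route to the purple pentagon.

turn right 57°, forward 6.4 m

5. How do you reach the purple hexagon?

blocked — turn right 27°, forward 6.0 m, then turn left 68°, forward 2.7 m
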